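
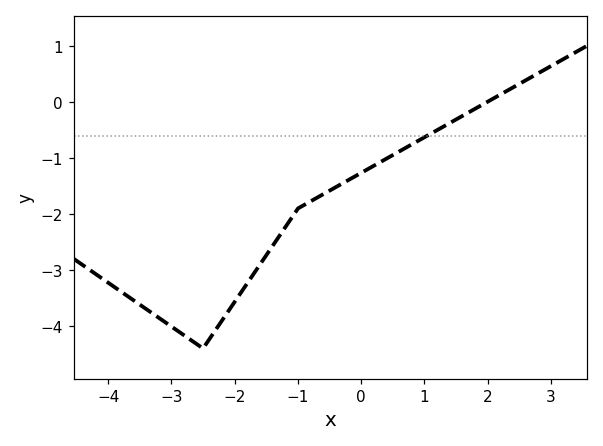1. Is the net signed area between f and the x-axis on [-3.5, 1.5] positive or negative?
negative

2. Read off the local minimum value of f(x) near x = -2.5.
-4.4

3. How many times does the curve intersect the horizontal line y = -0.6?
1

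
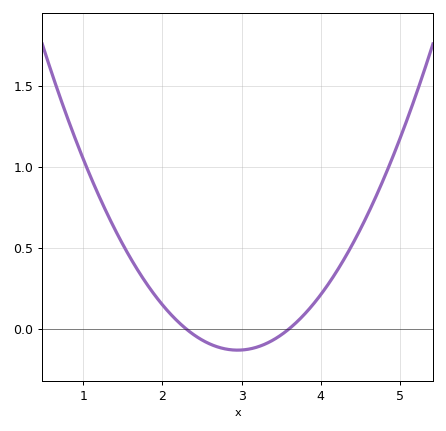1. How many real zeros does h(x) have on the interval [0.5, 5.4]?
2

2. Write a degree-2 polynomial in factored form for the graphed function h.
y = 0.31(x - 2.3)(x - 3.6)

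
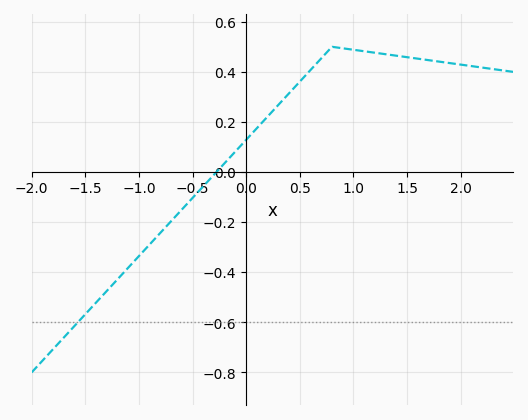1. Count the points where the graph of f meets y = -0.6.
1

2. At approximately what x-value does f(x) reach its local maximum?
0.8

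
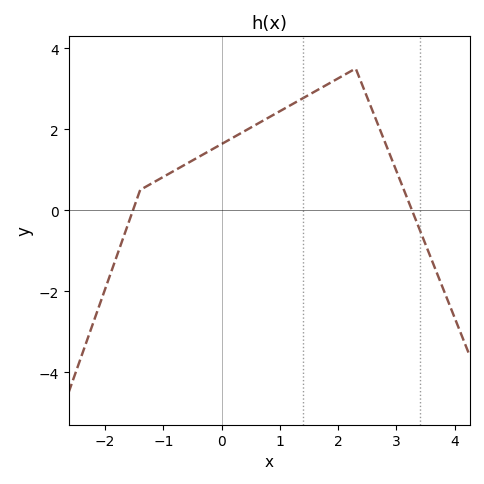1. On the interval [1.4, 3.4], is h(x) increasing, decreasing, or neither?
neither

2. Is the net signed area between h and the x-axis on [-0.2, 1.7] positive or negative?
positive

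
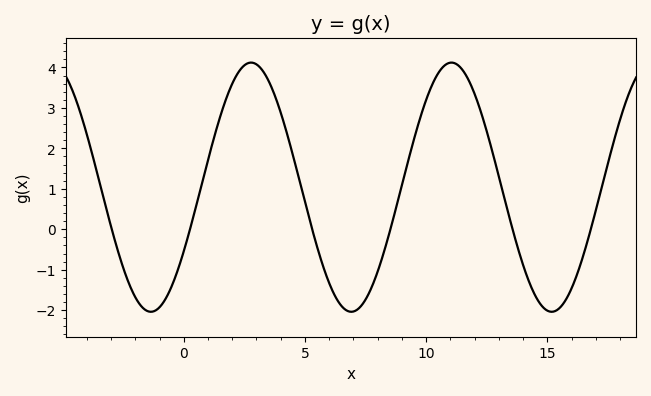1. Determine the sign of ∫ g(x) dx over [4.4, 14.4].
positive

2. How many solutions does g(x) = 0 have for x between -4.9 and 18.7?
6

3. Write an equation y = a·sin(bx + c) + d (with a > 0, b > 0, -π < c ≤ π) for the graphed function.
y = 3.08sin(0.76x - 0.54) + 1.04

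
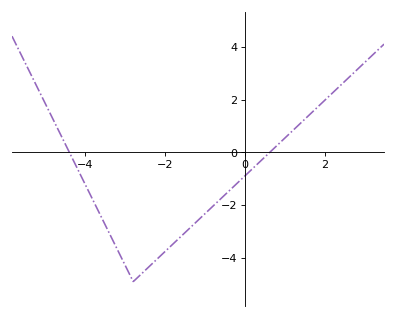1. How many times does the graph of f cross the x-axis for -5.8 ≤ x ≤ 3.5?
2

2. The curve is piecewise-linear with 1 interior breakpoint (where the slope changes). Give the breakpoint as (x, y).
(-2.8, -4.9)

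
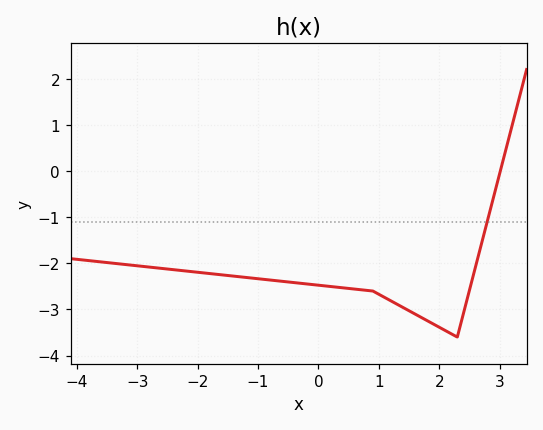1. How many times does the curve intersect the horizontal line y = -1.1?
1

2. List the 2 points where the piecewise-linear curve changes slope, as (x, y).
(0.9, -2.6); (2.3, -3.6)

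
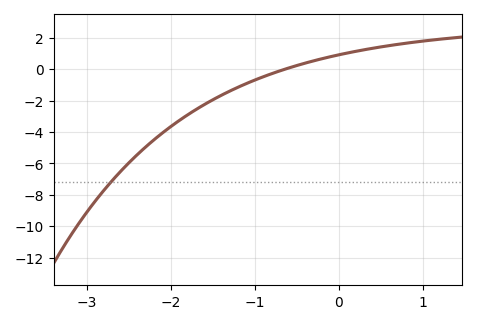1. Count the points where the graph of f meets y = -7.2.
1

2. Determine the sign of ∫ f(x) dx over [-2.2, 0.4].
negative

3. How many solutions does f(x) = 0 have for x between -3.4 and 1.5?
1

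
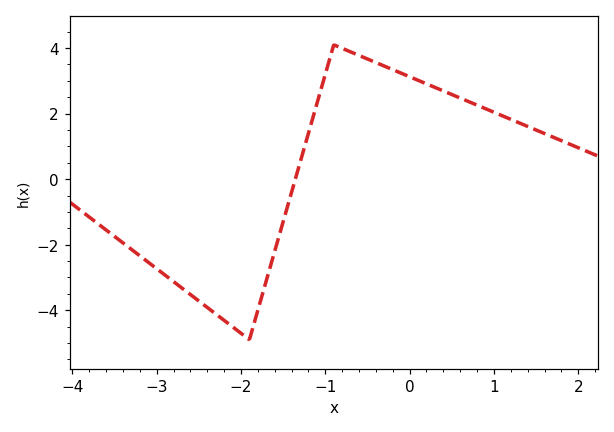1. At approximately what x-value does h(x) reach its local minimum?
-1.9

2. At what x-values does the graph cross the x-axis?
-1.4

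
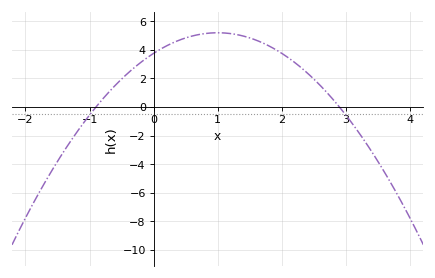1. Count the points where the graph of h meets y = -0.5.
2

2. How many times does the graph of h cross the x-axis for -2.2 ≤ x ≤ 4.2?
2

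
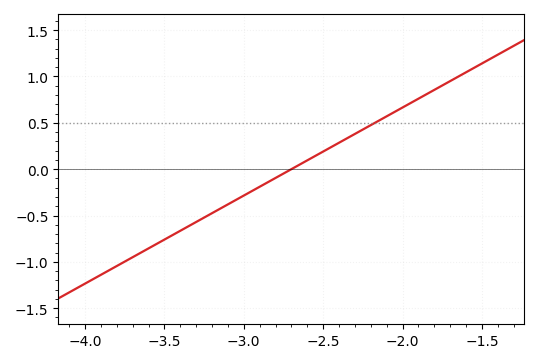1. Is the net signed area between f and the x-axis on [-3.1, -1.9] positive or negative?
positive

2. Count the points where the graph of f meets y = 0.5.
1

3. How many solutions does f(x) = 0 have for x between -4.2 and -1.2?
1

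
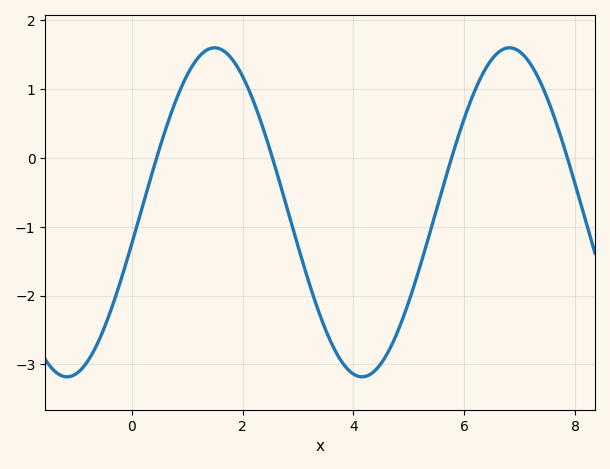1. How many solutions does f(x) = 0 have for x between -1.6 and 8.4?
4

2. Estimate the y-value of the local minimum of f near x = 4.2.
-3.2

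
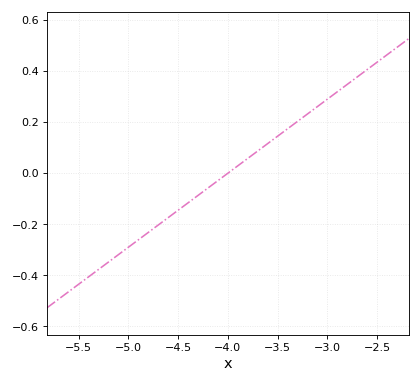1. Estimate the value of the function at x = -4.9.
-0.26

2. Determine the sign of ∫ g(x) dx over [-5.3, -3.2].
negative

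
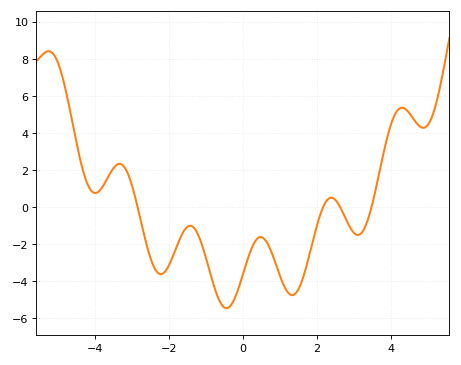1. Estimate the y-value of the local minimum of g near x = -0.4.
-5.46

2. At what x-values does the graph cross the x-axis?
-2.85, 2.17, 2.62, 3.47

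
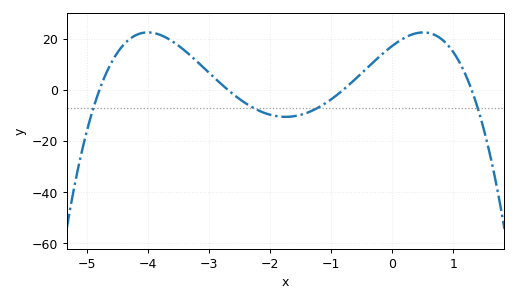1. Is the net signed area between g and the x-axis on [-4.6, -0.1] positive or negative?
positive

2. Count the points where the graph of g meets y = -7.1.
4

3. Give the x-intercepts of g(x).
-4.8, -2.7, -0.8, 1.3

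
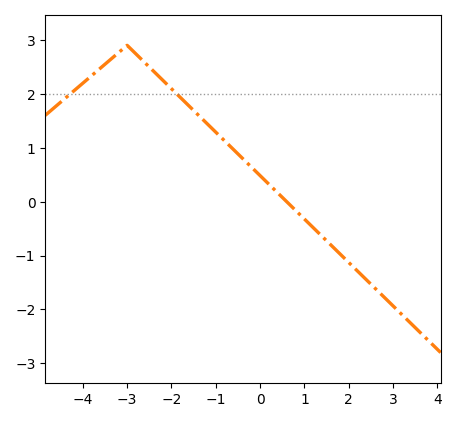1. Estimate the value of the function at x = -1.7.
1.85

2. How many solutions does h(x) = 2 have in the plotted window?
2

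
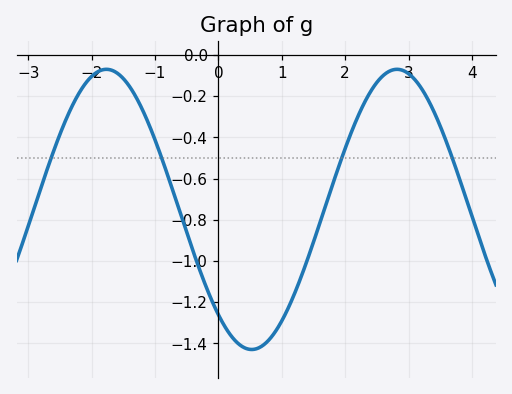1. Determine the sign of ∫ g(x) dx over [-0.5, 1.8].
negative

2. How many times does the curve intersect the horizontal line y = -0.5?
4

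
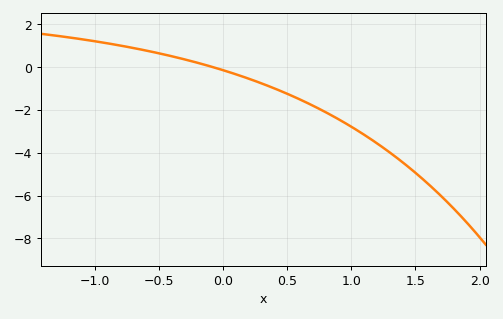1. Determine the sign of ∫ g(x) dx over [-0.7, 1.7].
negative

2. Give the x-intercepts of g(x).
-0.1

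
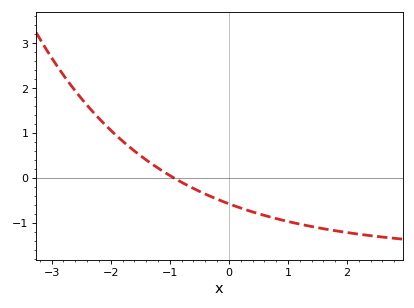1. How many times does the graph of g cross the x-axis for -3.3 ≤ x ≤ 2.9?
1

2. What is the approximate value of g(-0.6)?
-0.228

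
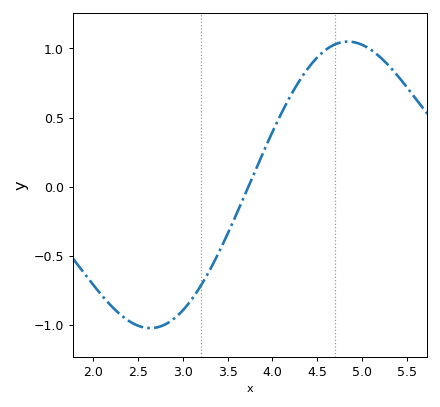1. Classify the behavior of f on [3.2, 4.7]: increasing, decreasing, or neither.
increasing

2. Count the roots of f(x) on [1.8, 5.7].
1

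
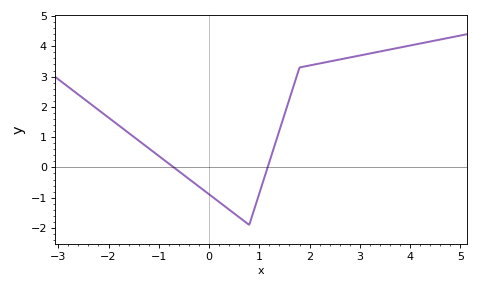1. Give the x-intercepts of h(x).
-0.701, 1.17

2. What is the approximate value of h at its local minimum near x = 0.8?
-1.9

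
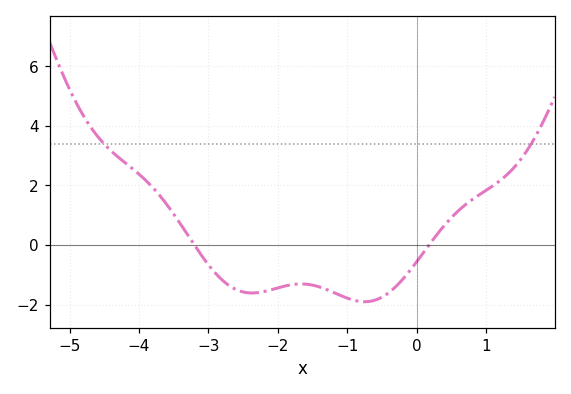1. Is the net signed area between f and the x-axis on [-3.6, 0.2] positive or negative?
negative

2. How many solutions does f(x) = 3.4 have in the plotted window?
2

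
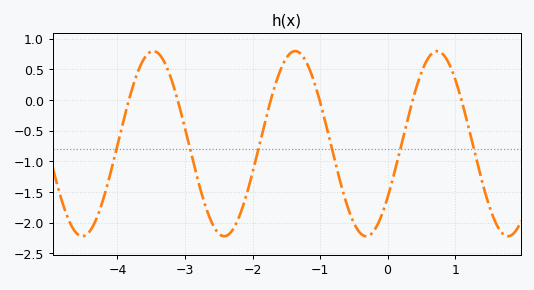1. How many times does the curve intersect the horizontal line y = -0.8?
6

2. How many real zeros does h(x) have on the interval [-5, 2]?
6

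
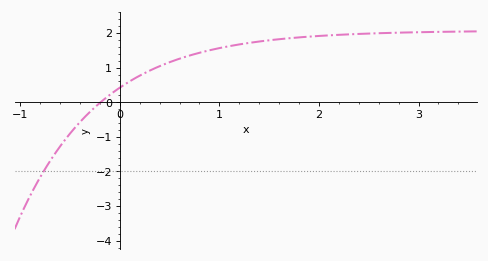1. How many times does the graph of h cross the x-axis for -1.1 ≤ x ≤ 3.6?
1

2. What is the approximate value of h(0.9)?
1.5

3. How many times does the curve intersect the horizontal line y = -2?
1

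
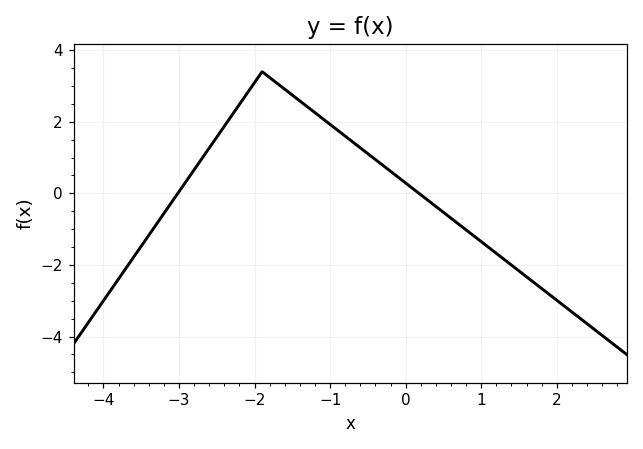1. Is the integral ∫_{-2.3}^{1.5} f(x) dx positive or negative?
positive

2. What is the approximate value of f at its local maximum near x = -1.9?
3.4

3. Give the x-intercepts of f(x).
-3, 0.2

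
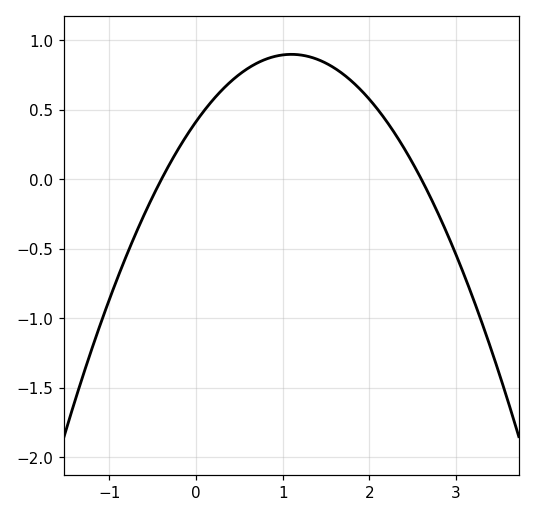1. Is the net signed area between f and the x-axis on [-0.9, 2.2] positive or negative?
positive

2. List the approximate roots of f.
-0.4, 2.6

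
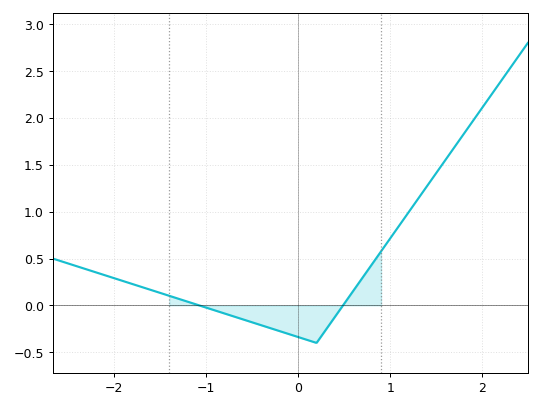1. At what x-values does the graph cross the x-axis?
-1.07, 0.487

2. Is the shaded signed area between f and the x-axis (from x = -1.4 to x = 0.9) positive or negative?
negative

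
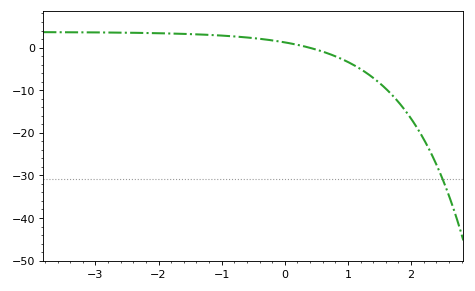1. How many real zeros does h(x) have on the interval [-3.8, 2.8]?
1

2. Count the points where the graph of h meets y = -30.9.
1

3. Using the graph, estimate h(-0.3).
1.88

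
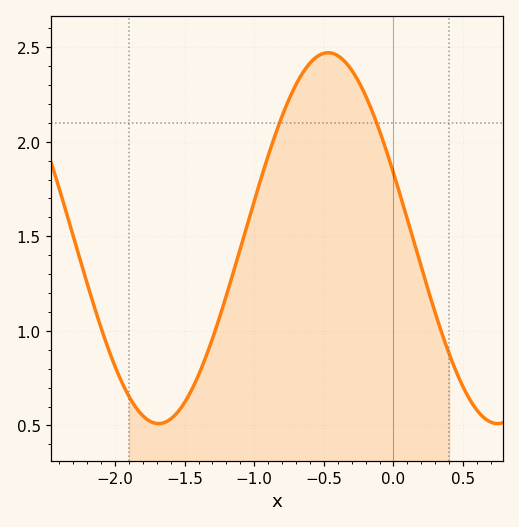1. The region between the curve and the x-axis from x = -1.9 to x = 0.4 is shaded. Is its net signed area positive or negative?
positive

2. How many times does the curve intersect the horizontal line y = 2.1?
2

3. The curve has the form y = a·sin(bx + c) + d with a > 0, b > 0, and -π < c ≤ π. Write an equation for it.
y = 0.98sin(2.6x + 2.8) + 1.49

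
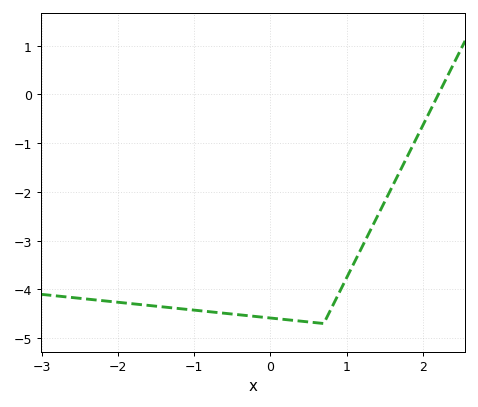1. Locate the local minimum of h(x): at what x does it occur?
0.7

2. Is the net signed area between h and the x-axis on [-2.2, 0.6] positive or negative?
negative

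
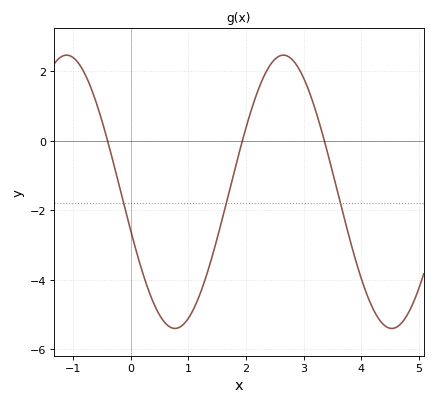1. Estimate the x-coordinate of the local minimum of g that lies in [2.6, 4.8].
4.53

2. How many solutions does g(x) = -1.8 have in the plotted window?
3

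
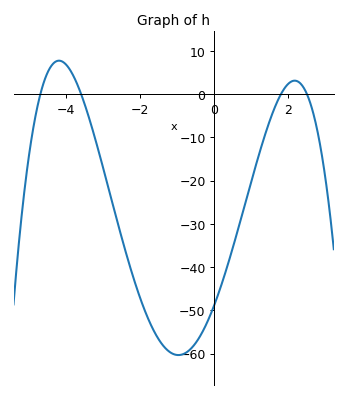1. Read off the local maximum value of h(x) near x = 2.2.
3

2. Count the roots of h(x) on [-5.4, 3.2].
4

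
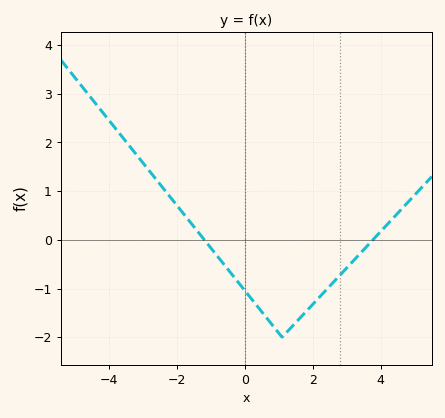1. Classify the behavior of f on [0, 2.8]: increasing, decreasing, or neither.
neither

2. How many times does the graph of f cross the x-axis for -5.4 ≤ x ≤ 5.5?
2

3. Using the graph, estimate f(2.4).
-1.03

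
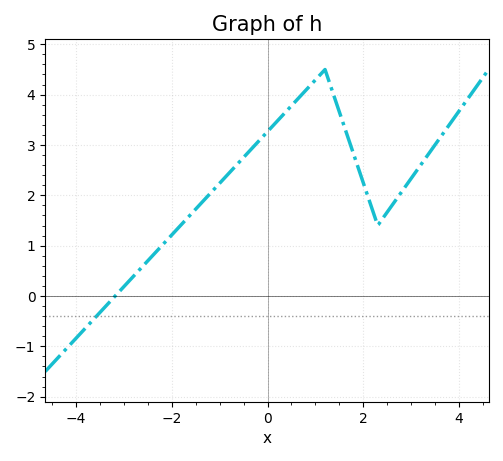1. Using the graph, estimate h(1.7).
3.09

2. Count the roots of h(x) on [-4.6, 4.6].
1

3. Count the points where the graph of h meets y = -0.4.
1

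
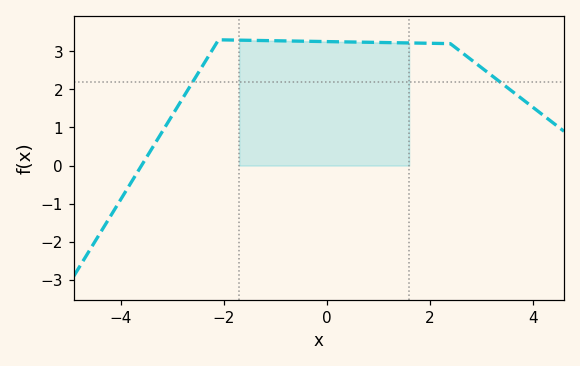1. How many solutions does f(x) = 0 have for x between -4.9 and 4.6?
1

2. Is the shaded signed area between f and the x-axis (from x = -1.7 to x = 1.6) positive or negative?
positive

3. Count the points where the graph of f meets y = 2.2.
2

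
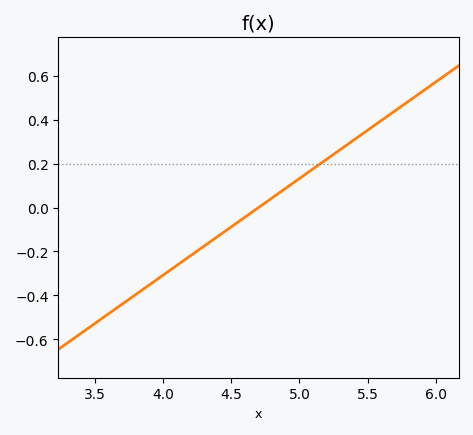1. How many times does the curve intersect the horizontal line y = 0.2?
1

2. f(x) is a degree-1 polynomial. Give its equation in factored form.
y = 0.44(x - 4.7)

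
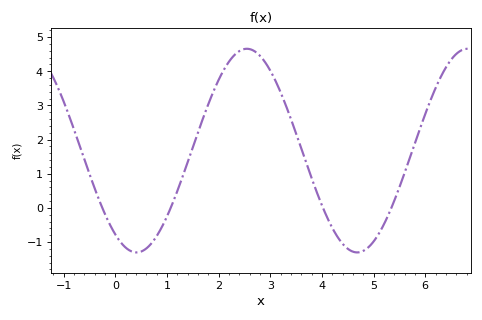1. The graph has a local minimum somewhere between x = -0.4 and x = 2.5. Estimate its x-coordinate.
0.409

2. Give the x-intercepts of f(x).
-0.253, 1.07, 4.02, 5.34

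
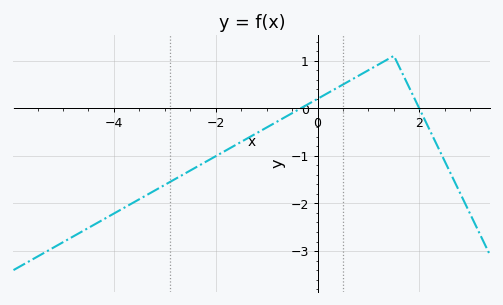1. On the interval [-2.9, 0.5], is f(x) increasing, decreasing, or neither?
increasing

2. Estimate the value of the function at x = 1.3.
0.98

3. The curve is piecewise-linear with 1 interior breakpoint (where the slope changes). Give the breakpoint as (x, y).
(1.5, 1.1)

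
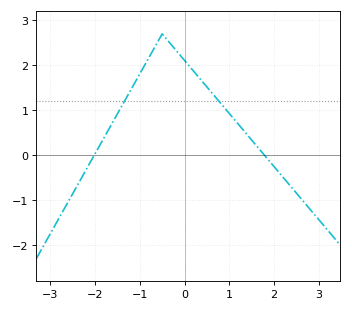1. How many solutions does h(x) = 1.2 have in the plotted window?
2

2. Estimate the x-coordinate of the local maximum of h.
-0.499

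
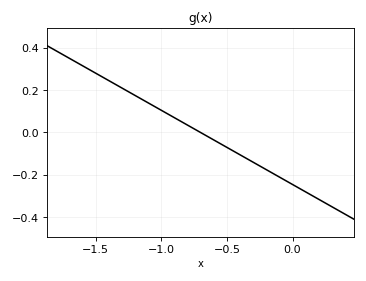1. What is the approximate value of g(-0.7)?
0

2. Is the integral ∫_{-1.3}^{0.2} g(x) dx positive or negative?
negative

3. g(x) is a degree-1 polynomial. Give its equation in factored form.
y = -0.35(x + 0.7)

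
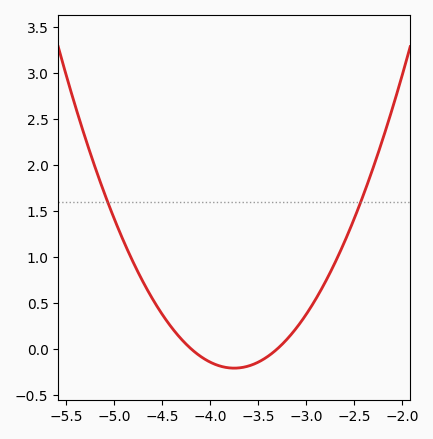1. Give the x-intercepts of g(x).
-4.2, -3.3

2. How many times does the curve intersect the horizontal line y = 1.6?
2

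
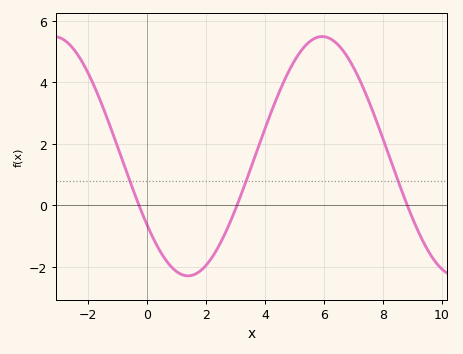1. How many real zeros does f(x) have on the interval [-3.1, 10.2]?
3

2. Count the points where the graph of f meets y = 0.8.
3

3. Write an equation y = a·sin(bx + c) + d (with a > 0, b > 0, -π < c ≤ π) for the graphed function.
y = 3.89sin(0.69x - 2.53) + 1.6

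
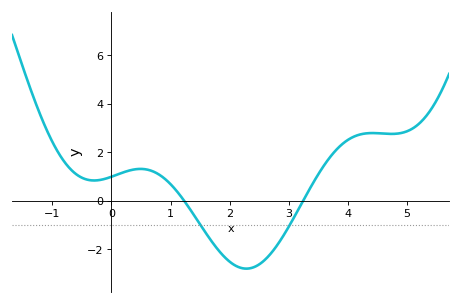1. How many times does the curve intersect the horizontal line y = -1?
2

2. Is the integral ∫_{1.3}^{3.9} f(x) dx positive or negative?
negative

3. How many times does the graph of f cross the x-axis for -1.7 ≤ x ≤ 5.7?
2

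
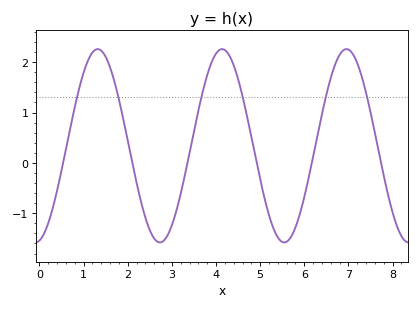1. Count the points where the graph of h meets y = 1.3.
6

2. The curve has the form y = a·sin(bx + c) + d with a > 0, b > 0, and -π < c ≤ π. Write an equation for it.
y = 1.92sin(2.23x - 1.37) + 0.34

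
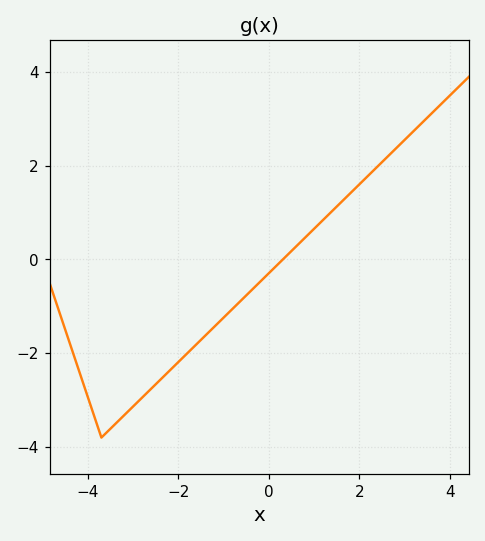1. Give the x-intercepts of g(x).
0.4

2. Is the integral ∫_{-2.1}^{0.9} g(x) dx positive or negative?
negative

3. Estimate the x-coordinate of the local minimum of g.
-3.6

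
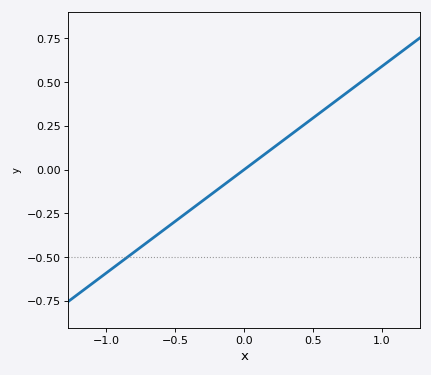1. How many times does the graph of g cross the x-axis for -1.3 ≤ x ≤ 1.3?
1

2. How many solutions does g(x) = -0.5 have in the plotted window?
1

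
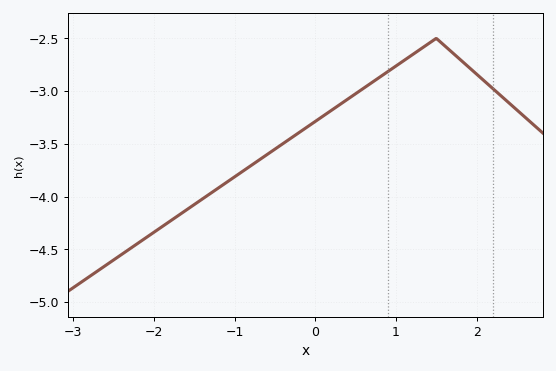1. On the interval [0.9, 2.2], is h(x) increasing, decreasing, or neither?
neither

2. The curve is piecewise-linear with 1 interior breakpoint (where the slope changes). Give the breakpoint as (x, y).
(1.5, -2.5)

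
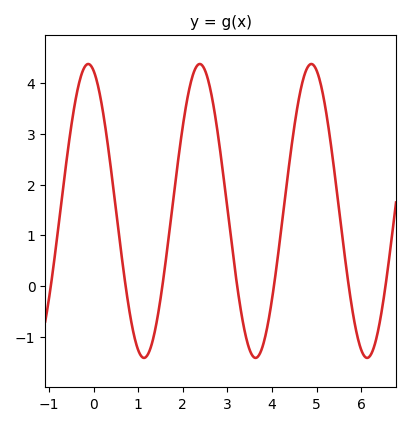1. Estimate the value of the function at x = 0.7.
0.099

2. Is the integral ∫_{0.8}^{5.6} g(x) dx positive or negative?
positive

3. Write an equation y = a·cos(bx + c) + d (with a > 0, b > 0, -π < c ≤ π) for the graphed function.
y = 2.9cos(2.51x + 0.31) + 1.48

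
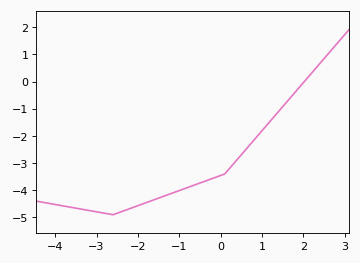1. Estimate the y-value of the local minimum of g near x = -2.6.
-4.9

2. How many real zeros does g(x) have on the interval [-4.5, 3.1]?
1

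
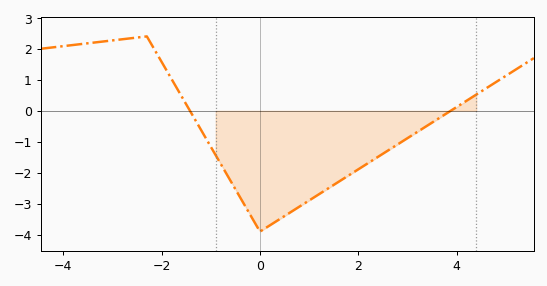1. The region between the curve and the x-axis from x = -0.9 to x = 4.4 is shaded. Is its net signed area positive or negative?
negative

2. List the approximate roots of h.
-1.42, 3.88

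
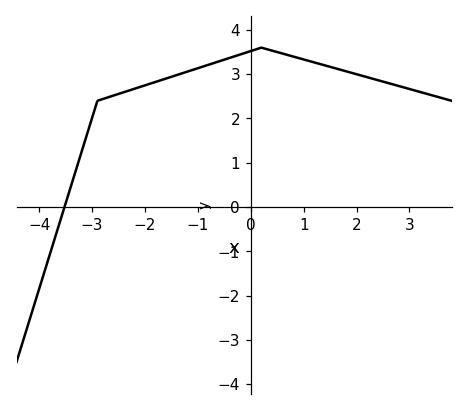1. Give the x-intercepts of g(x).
-3.52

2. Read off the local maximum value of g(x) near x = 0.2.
3.6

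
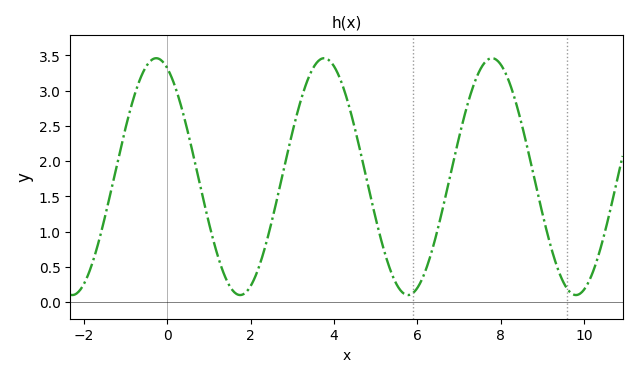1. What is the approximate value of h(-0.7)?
3.1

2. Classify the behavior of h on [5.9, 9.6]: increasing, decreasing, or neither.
neither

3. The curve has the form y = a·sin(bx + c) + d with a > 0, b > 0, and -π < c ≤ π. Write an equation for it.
y = 1.68sin(1.6x + 2) + 1.78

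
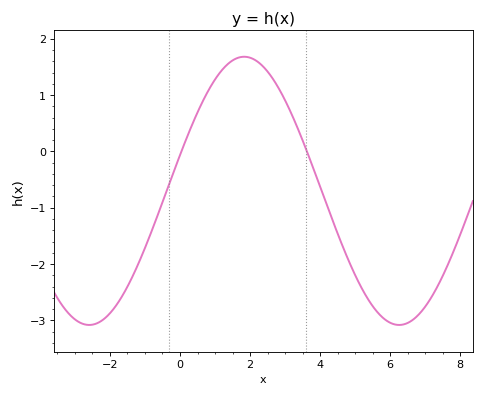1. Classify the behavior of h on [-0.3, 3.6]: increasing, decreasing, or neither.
neither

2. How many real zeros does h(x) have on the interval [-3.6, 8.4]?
2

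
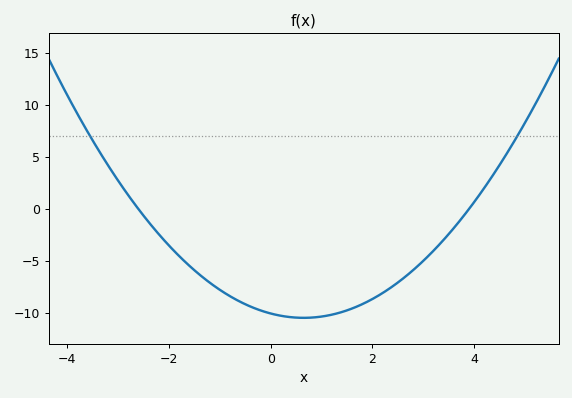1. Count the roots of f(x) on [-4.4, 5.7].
2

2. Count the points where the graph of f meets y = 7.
2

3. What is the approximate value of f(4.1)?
1.5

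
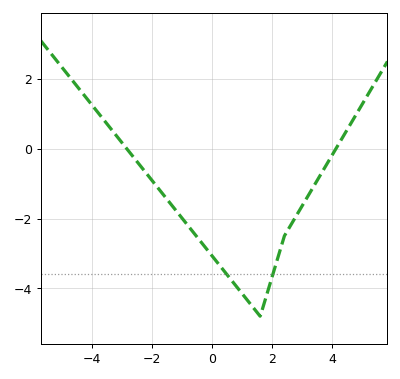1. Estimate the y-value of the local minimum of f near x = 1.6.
-4.8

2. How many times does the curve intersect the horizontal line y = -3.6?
2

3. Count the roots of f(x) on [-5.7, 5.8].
2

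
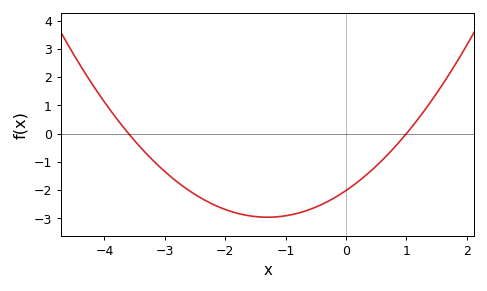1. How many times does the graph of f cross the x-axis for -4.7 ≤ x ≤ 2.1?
2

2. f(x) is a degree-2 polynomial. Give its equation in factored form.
y = 0.56(x + 3.6)(x - 1)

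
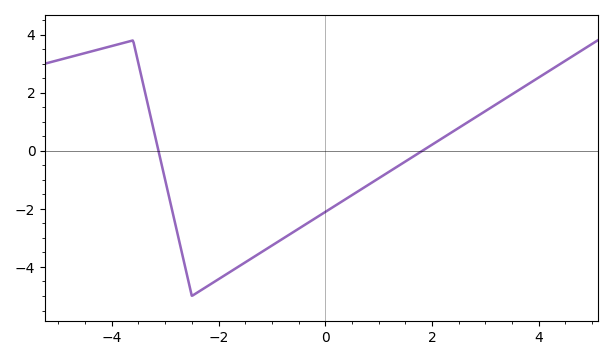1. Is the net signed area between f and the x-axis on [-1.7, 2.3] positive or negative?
negative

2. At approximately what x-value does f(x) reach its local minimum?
-2.6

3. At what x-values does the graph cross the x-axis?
-3.2, 1.8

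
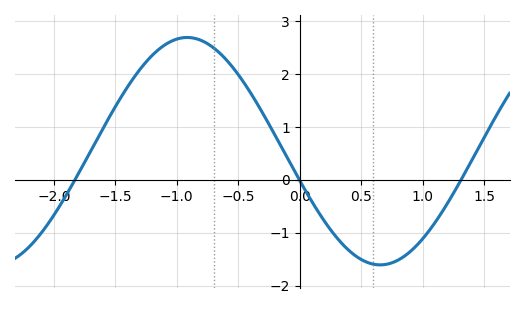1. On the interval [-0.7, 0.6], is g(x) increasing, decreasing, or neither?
decreasing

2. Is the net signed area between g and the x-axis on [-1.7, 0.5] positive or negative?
positive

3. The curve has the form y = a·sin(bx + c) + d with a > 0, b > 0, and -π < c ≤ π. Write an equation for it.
y = 2.15sin(2x - 2.88) + 0.54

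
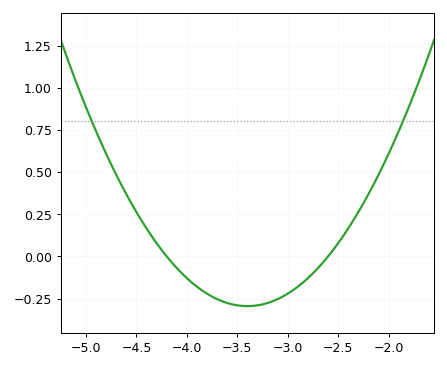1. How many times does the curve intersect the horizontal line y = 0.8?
2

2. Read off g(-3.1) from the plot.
-0.26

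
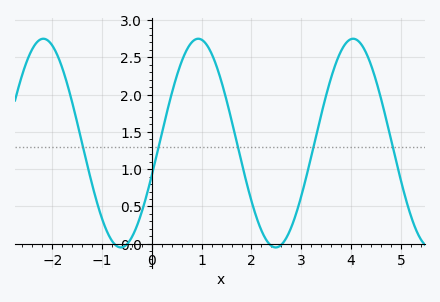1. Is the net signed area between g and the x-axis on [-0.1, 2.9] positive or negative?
positive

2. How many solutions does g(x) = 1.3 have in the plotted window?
5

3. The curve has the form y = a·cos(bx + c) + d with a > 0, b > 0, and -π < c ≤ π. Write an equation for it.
y = 1.4cos(2x - 1.9) + 1.35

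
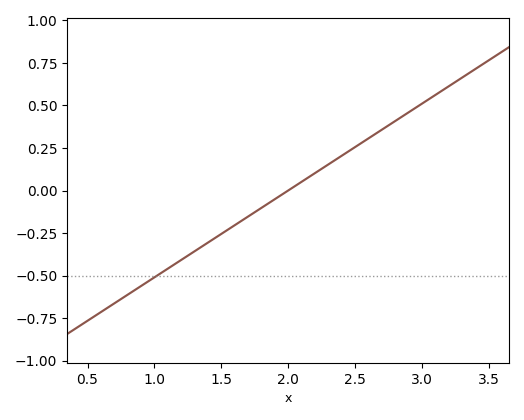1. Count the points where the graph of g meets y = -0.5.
1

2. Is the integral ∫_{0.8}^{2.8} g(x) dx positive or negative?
negative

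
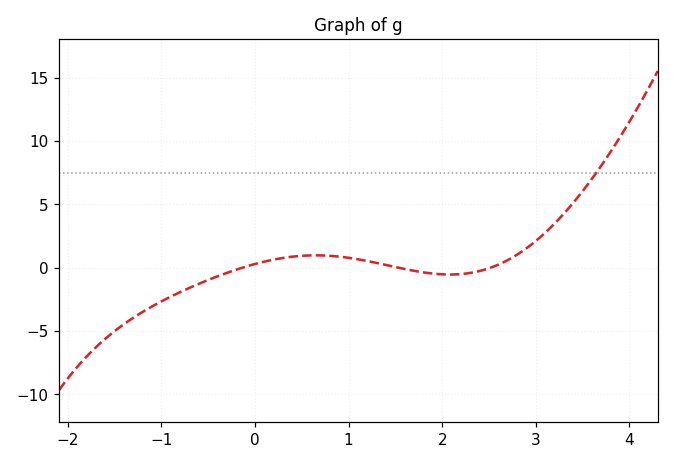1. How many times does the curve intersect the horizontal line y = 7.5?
1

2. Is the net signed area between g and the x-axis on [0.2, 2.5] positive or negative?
positive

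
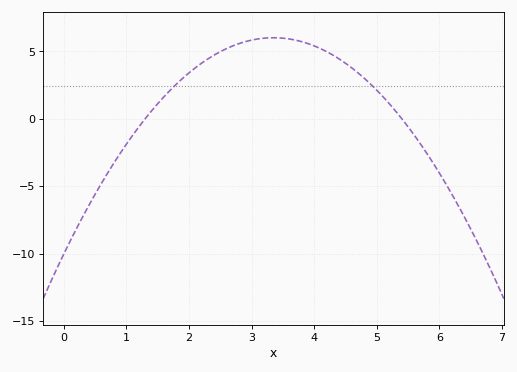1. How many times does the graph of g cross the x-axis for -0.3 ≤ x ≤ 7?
2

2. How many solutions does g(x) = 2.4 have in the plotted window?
2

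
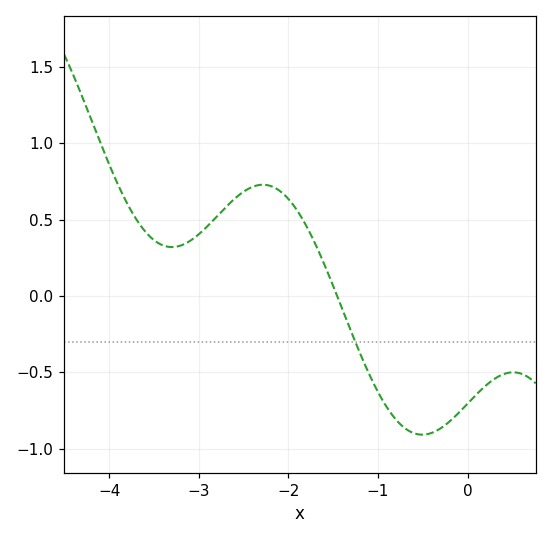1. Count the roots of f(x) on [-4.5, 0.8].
1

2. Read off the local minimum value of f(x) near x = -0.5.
-0.9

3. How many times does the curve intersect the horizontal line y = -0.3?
1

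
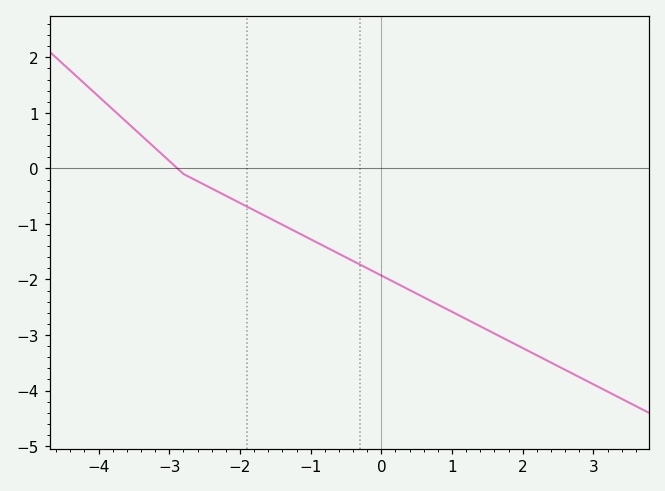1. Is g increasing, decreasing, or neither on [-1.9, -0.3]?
decreasing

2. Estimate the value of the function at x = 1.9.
-3.2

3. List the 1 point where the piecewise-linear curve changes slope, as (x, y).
(-2.8, -0.1)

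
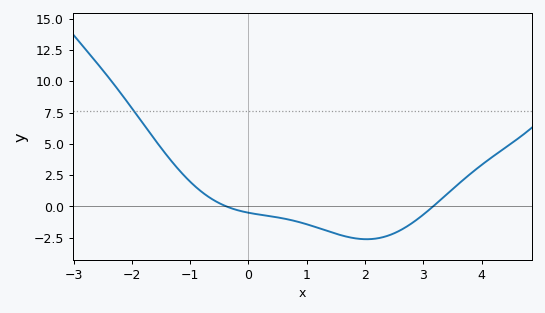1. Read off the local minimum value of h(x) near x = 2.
-2.6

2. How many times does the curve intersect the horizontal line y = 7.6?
1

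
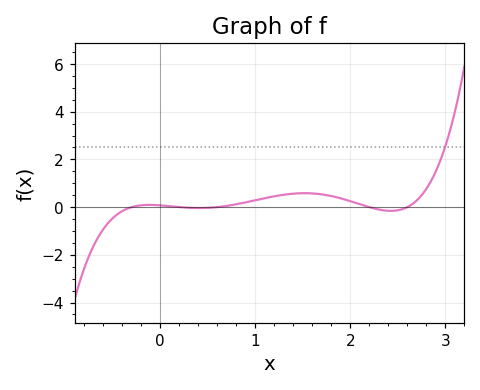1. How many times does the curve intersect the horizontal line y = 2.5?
1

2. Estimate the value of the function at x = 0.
0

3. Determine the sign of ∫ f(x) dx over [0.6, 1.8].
positive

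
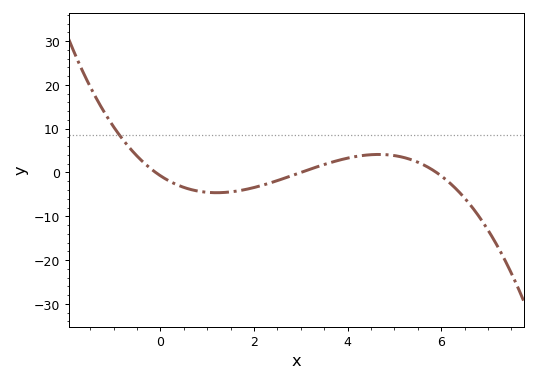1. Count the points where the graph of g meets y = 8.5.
1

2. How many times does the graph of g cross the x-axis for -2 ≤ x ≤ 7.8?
3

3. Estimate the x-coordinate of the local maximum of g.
4.66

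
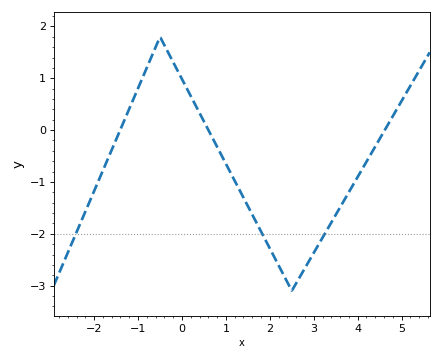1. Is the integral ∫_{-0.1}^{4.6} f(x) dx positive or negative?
negative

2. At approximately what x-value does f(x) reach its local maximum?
-0.502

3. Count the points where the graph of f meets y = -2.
3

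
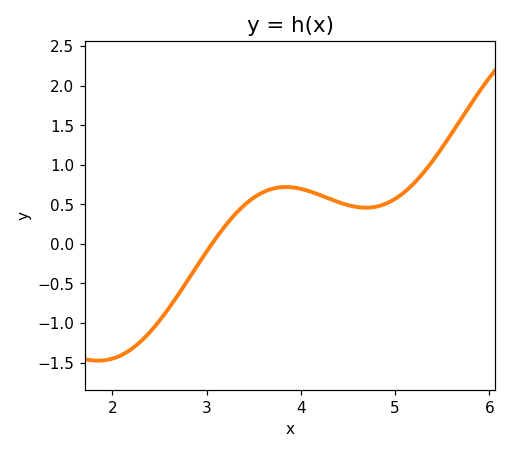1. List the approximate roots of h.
3.05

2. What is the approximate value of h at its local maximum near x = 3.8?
0.719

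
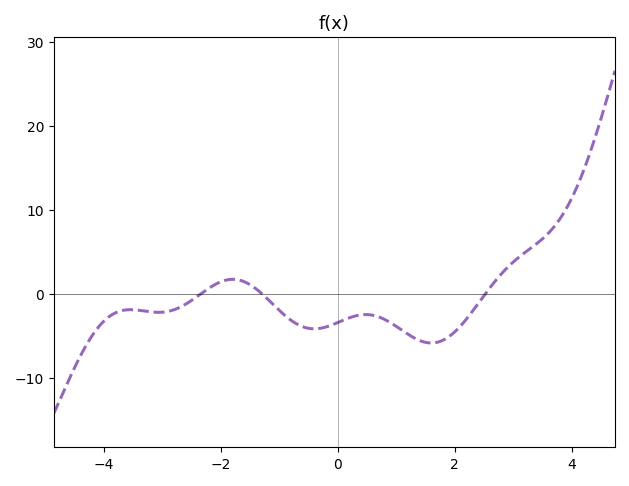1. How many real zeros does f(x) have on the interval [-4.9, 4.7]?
3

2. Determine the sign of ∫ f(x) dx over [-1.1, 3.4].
negative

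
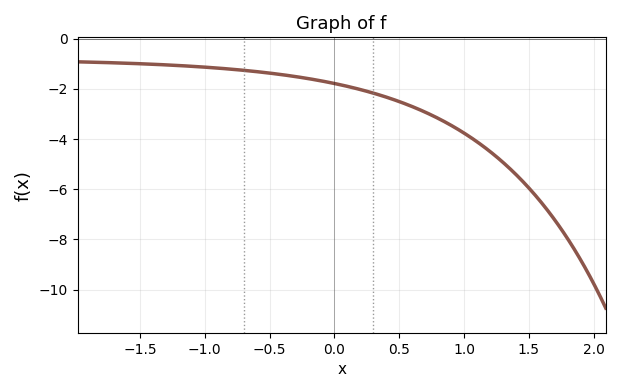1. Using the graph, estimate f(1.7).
-7.22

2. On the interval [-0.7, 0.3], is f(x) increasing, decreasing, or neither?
decreasing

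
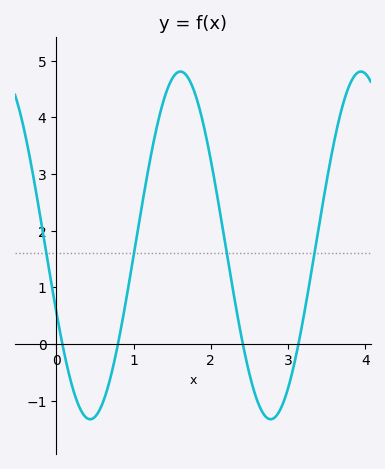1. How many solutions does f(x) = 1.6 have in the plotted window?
4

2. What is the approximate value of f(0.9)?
0.7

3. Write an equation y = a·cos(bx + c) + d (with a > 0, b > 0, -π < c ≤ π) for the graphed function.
y = 3.07cos(2.7x + 2) + 1.74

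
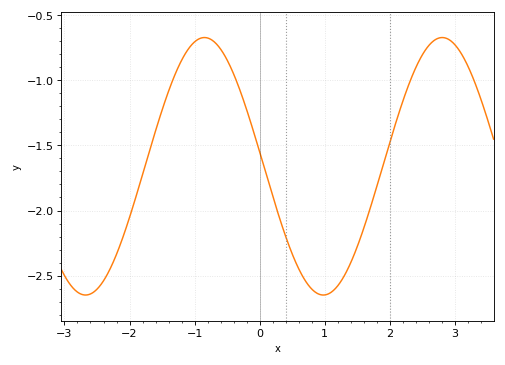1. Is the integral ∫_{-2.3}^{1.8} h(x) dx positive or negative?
negative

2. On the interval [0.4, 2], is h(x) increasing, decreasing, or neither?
neither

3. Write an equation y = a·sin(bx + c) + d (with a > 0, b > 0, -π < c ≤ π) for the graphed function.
y = 0.99sin(1.7x + 3) - 1.66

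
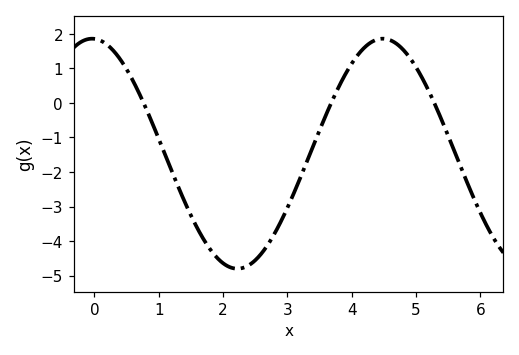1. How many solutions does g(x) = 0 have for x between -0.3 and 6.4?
3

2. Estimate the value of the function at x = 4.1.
1.4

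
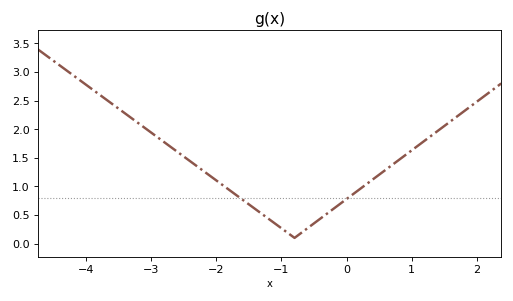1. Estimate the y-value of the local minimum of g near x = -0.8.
0.1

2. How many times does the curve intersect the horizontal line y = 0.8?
2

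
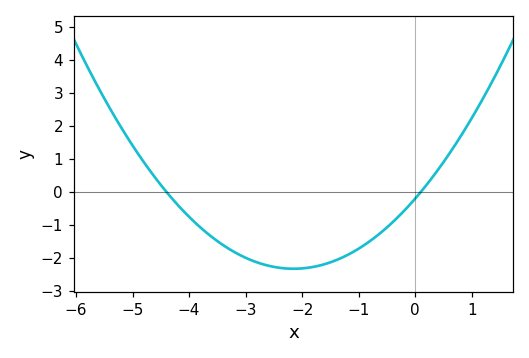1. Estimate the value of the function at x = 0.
-0.202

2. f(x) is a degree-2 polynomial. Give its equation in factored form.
y = 0.46(x + 4.4)(x - 0.1)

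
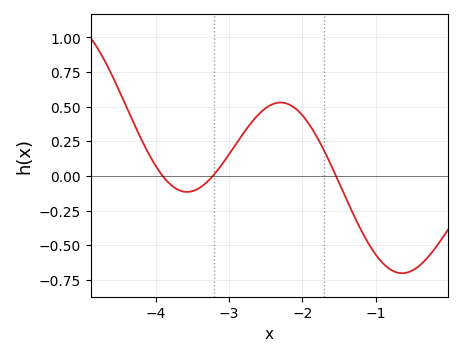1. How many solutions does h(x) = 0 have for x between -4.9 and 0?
3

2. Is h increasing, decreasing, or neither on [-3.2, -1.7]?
neither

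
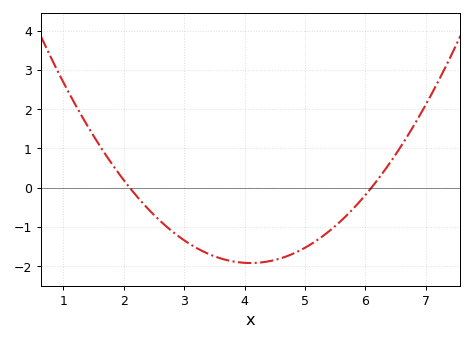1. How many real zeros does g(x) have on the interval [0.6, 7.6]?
2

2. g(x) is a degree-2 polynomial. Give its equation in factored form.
y = 0.48(x - 2.1)(x - 6.1)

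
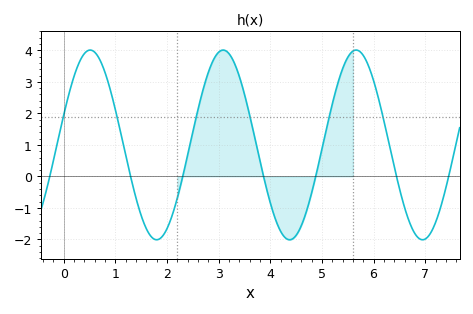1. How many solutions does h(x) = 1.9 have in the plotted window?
6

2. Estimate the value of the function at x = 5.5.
3.78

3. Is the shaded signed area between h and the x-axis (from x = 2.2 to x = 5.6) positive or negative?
positive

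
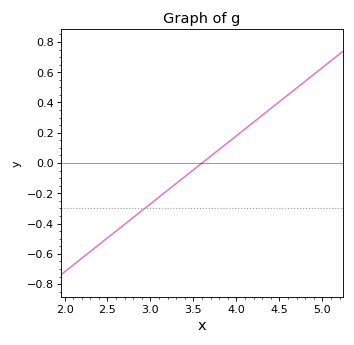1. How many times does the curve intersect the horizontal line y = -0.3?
1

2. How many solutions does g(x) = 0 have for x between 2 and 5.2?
1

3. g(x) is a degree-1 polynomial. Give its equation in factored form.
y = 0.45(x - 3.6)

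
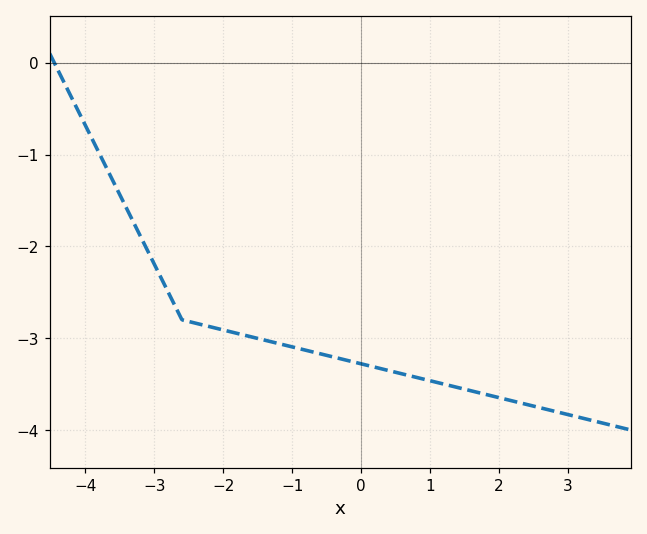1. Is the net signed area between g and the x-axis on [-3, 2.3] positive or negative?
negative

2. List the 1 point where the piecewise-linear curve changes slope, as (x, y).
(-2.6, -2.8)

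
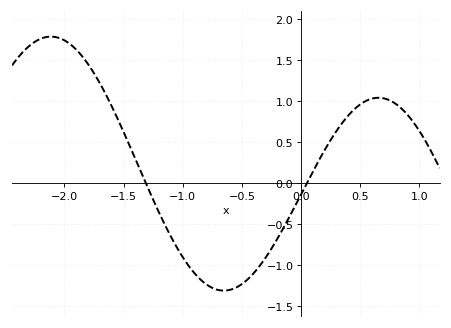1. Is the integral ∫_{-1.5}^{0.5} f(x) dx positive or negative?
negative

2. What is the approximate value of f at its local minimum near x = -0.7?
-1.3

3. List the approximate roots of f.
-1.3, 0.05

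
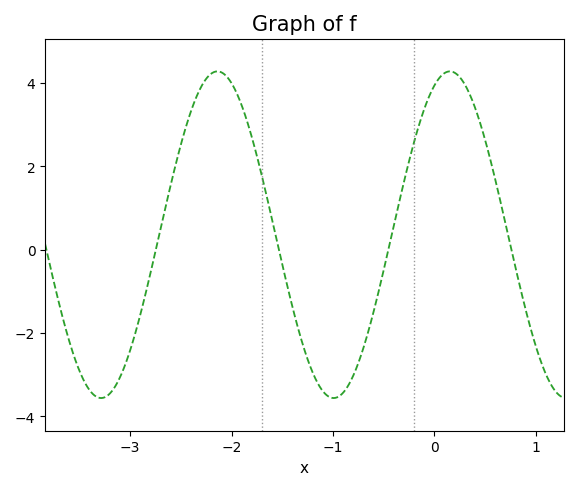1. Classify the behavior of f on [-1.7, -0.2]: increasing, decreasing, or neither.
neither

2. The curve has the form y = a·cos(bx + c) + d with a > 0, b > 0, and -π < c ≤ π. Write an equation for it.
y = 3.92cos(2.7x - 0.42) + 0.36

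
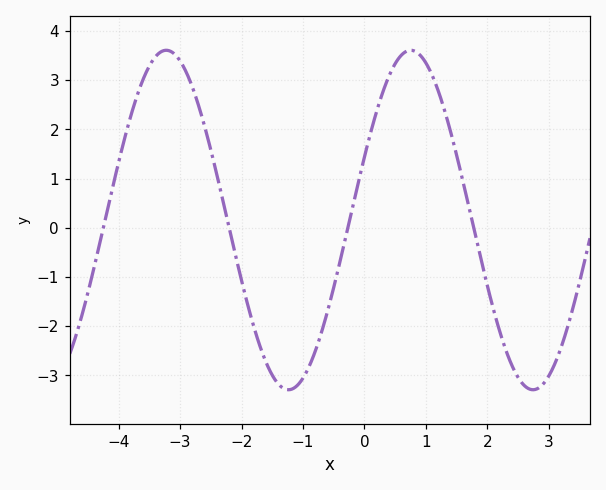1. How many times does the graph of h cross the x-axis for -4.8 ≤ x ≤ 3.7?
4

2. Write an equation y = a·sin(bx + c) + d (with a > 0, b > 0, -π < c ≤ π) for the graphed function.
y = 3.45sin(1.6x + 0.38) + 0.16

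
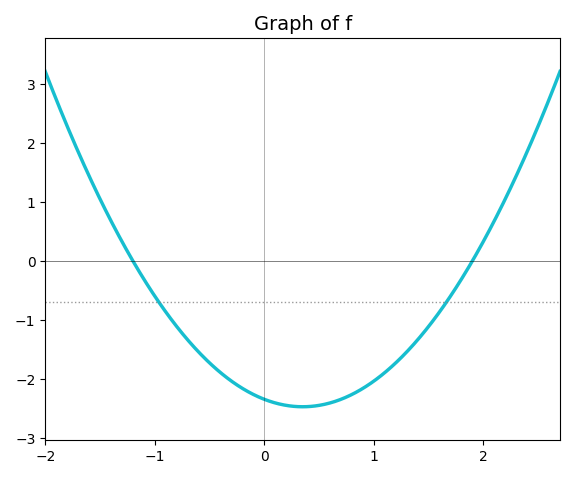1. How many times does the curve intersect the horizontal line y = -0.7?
2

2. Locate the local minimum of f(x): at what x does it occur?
0.4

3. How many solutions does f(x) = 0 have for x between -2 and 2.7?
2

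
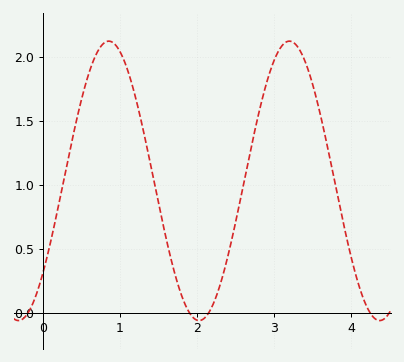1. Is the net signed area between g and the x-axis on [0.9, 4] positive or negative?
positive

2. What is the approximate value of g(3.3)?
2.08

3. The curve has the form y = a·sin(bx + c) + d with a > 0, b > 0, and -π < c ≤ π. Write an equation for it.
y = 1.09sin(2.68x - 0.722) + 1.03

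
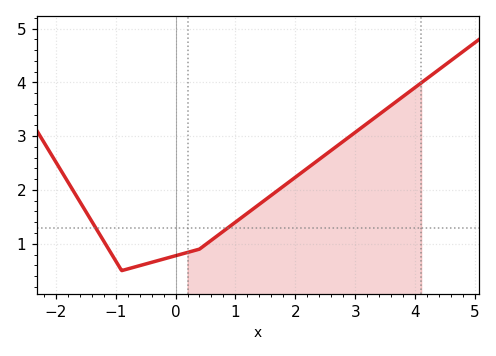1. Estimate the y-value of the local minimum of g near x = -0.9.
0.5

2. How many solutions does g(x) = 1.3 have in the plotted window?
2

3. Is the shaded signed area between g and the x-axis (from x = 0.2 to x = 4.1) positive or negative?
positive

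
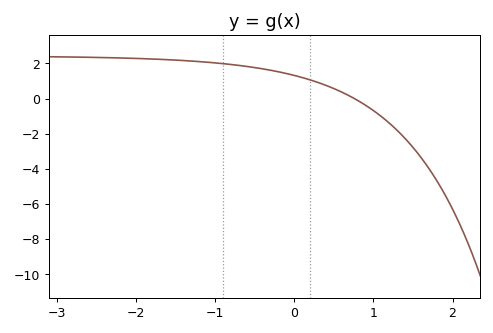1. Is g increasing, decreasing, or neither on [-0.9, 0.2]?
decreasing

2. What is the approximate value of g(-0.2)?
1.6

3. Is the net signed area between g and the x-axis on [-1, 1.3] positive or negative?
positive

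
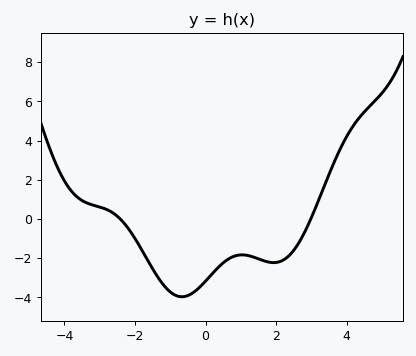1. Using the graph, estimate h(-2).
-0.997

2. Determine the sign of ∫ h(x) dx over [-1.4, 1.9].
negative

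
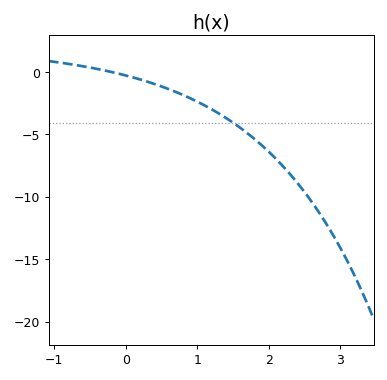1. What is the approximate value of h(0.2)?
-0.608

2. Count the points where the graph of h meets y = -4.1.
1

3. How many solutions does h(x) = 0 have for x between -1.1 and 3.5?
1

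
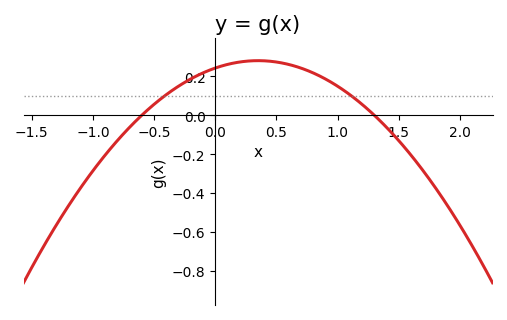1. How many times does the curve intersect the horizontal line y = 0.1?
2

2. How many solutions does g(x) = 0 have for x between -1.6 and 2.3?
2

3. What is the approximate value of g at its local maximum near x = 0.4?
0.28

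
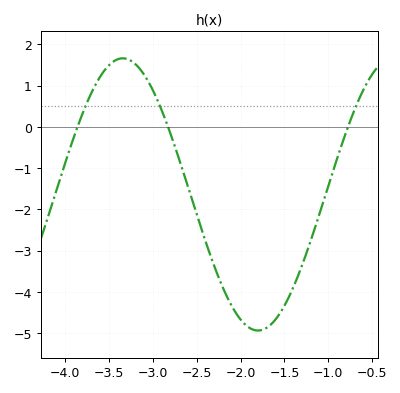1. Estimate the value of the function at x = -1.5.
-4.34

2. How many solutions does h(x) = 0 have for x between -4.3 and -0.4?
3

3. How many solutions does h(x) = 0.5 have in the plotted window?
3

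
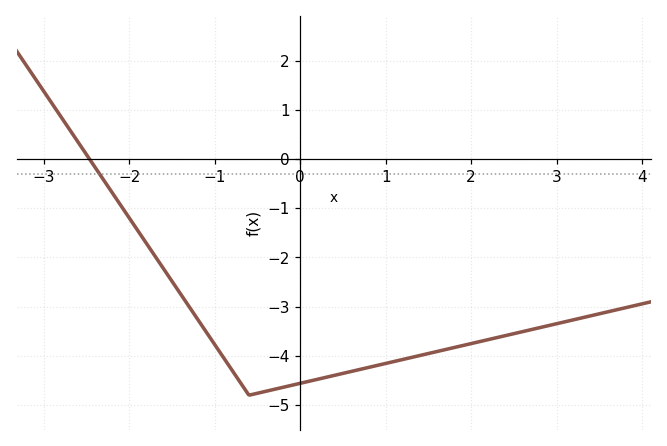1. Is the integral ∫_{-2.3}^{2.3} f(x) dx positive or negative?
negative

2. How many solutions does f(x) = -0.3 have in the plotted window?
1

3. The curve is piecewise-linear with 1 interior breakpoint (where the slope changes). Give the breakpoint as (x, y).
(-0.6, -4.8)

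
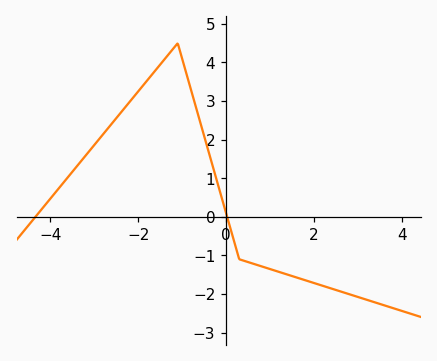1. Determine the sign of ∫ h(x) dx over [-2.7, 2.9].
positive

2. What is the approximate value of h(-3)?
1.86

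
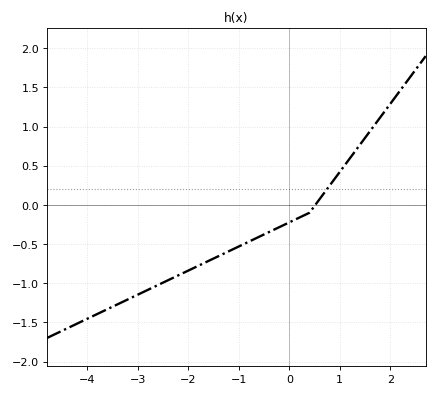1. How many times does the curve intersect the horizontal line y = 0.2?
1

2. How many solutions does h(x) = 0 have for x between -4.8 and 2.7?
1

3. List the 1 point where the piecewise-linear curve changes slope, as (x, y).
(0.4, -0.1)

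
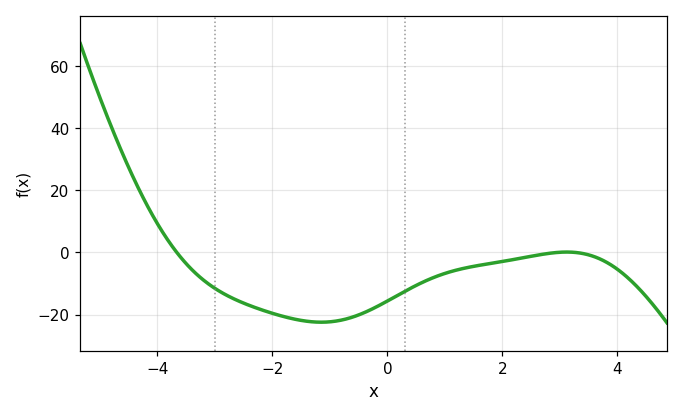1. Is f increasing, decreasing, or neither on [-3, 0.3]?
neither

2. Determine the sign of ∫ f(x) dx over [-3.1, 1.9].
negative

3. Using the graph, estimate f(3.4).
-0.334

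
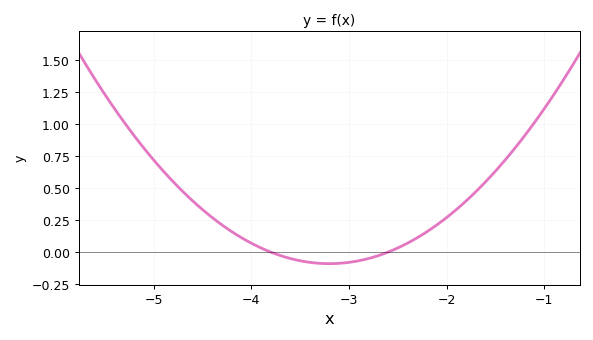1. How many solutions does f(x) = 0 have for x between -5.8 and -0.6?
2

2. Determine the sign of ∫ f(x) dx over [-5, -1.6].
positive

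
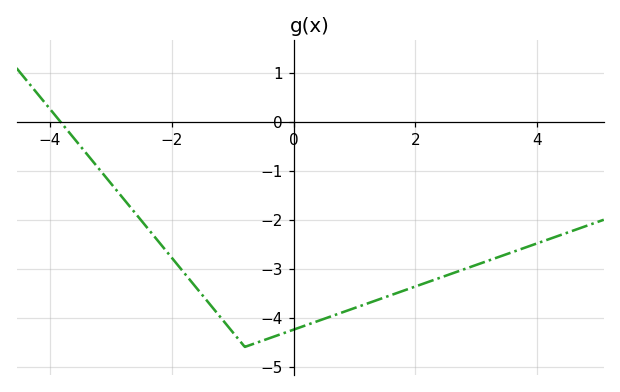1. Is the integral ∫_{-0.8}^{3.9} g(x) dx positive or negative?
negative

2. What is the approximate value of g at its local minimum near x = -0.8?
-4.6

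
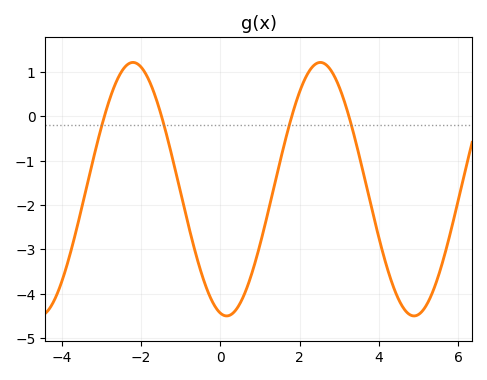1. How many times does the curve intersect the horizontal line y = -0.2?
4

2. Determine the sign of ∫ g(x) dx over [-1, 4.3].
negative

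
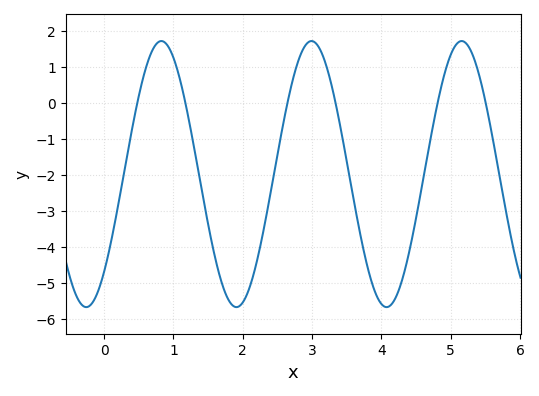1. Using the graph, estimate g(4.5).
-3.2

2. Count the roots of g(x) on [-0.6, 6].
6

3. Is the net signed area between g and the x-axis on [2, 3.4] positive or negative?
negative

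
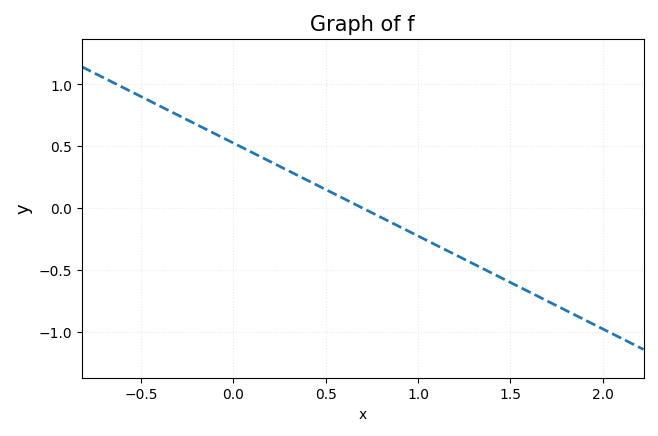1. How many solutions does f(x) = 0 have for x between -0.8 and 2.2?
1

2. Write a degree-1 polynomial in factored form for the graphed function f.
y = -0.75(x - 0.7)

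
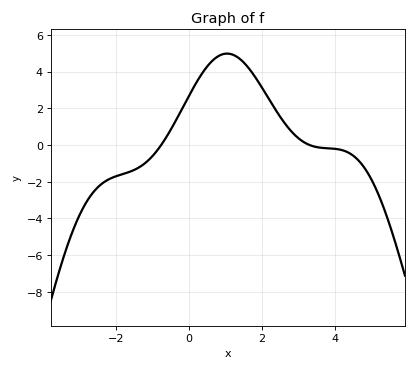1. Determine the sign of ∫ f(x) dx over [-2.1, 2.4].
positive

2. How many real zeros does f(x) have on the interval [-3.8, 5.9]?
2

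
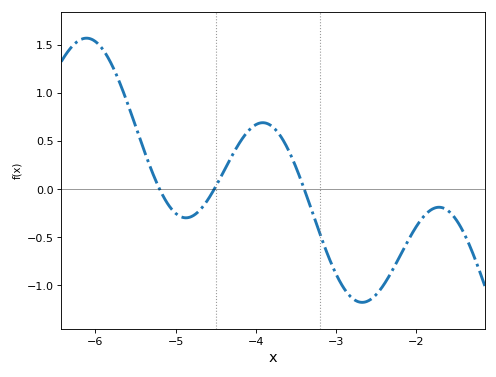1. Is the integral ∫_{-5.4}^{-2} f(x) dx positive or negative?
negative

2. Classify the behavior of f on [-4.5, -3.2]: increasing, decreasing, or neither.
neither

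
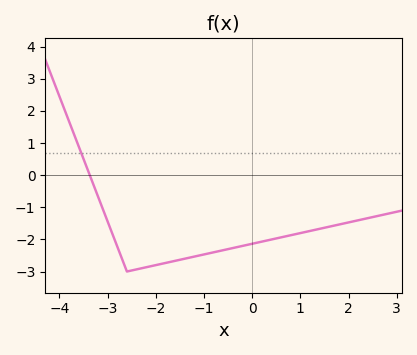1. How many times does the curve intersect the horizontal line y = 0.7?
1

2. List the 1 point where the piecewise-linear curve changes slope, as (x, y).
(-2.6, -3)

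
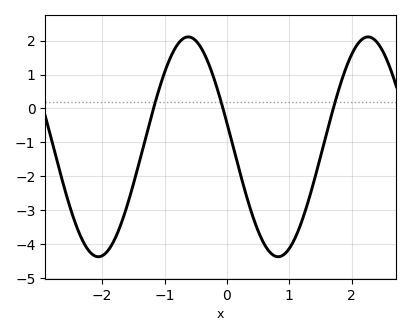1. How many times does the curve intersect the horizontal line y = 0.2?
3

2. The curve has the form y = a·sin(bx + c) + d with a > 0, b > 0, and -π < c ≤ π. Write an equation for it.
y = 3.24sin(2.2x + 2.9) - 1.13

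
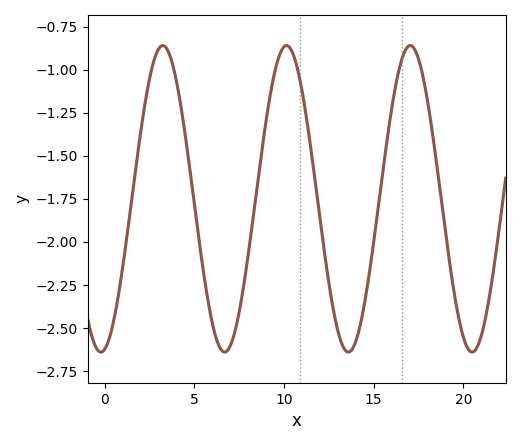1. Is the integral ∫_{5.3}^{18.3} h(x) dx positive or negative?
negative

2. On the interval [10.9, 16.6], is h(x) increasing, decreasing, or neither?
neither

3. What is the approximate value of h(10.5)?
-0.9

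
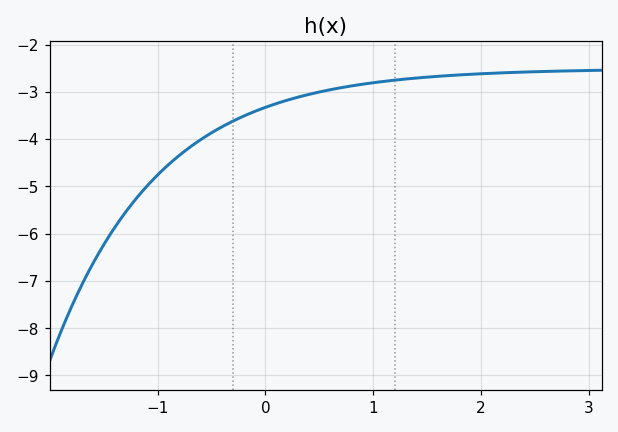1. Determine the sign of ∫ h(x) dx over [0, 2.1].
negative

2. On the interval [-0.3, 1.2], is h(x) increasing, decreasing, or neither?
increasing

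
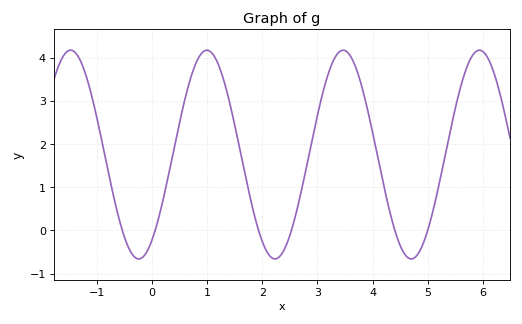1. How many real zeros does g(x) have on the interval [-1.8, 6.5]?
6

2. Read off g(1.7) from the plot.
1.22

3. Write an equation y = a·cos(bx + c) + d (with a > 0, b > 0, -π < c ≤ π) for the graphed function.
y = 2.42cos(2.54x - 2.52) + 1.76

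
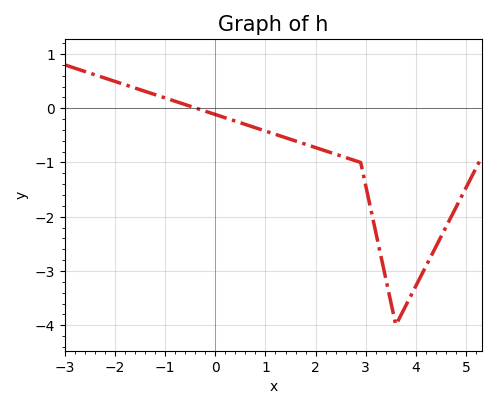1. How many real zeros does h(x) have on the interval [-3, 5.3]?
1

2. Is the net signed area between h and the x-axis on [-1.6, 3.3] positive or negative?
negative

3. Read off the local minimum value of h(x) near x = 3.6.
-4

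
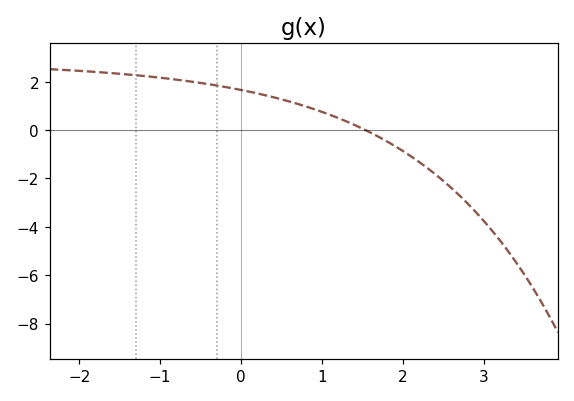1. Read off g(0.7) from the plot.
1.08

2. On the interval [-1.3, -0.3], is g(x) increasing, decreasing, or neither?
decreasing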